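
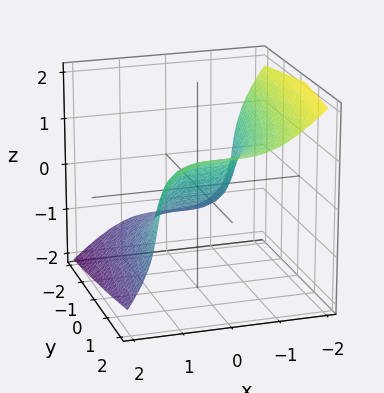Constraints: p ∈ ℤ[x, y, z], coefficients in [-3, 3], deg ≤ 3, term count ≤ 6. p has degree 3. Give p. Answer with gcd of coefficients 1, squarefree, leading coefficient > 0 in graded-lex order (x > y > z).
1. deg p = 3.
2. Checking where it meets the axes: one x-axis crossing is at x = 0; one z-axis crossing is at z = 0.
3. The integer polynomial consistent with all of this is the stated p.

2*x^3 + 2*z^3 - 3*y + 2*z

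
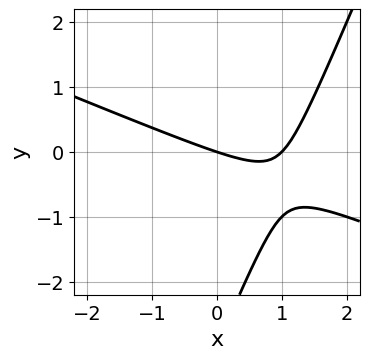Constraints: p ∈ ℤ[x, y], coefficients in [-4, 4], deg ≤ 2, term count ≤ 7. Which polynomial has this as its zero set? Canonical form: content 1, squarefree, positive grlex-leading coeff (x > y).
x^2 + 2*x*y - y^2 - x - 3*y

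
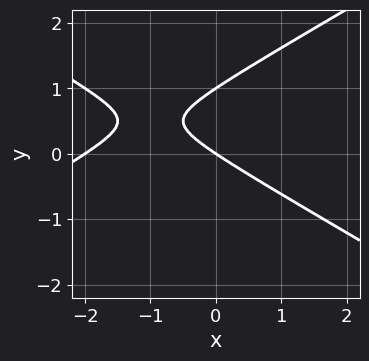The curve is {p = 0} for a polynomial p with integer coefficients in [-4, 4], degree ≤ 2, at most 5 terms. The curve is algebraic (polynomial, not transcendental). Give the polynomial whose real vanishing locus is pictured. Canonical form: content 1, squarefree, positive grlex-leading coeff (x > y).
1. The degree is 2 — no degree-1 curve has this shape.
2. Checking where it meets the axes: among the integer gridlines, it crosses the x-axis at x ∈ {-2, 0}; the y-axis gridline crossings are at y ∈ {0, 1}.
3. Putting this together gives p.

x^2 - 3*y^2 + 2*x + 3*y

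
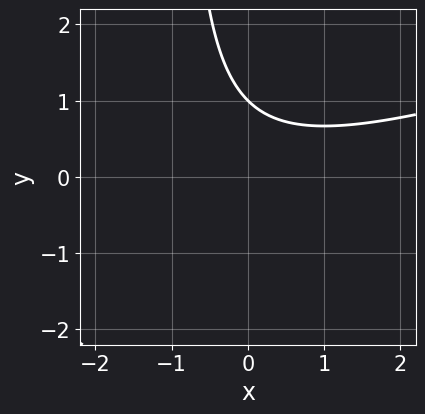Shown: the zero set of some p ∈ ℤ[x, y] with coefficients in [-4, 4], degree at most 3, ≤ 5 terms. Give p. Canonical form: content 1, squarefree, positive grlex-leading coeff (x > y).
x^2 - 3*x*y - 3*y + 3

1. The degree is 2 — no degree-1 curve has this shape.
2. From the visible intercepts: no x-intercept at any integer in the box; it crosses the y-axis at the gridline y = 1.
3. Assembling these constraints gives the stated polynomial.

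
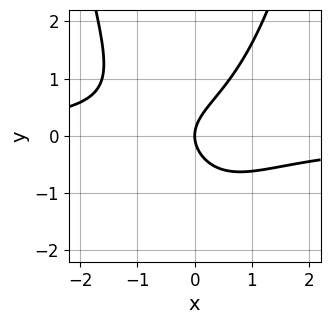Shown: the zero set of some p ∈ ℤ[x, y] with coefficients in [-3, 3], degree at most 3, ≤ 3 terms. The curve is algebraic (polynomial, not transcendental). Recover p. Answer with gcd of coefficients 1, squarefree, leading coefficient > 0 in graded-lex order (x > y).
The degree is 3 — no degree-2 curve has this shape.
Checking where it meets the axes: one x-axis crossing is at x = 0; one y-axis crossing is at y = 0.
The integer polynomial consistent with all of this is the stated p.

x^2*y - y^2 + x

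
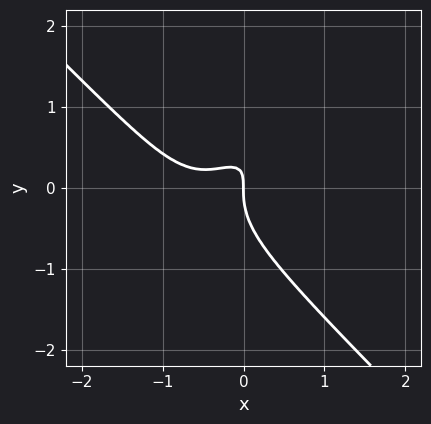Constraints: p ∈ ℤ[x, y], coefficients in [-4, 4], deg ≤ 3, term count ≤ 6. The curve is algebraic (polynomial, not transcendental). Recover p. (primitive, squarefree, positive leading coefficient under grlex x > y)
2*x^3 + 2*y^3 + 2*x^2 - 2*x*y + x

1. Degree: no degree-2 curve has this shape, so deg p = 3.
2. From the axis intercepts and sections: one x-axis crossing is at x = 0; it crosses the y-axis at the gridline y = 0.
3. Assembling these constraints gives the stated polynomial.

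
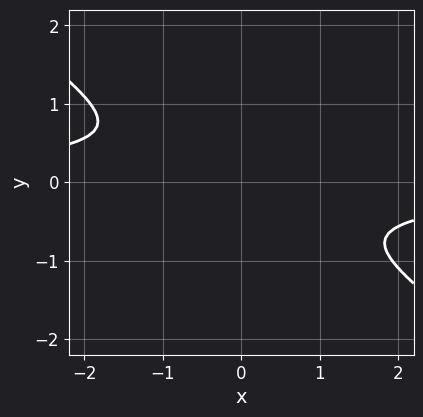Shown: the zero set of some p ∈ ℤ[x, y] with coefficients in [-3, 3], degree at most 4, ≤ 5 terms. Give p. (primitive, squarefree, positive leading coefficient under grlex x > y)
First, the degree is 4 — no degree-3 curve has this shape.
Finally, matching integer coefficients to the picture gives p.

2*x^3*y - 2*x*y^3 + 3*y^4 + 2*x^2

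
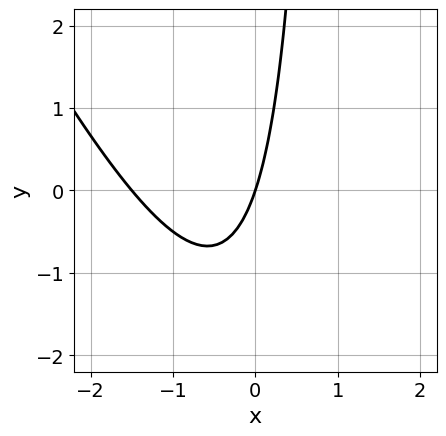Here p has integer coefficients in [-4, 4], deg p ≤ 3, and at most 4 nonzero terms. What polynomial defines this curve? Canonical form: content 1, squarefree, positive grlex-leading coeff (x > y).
2*x^2 + x*y + 3*x - y

(a) The degree is 2 — the shape is more complex than any degree-1 curve.
(b) Observable constraints: it crosses the y-axis at the gridline y = 0; it crosses the x-axis at the gridline x = 0.
(c) These observations pin down the coefficients.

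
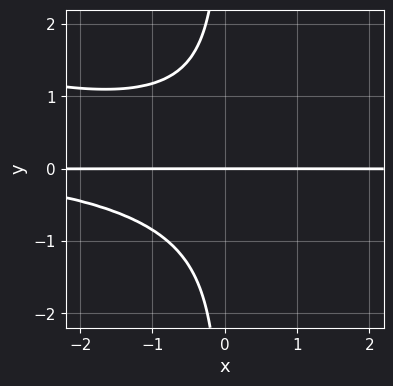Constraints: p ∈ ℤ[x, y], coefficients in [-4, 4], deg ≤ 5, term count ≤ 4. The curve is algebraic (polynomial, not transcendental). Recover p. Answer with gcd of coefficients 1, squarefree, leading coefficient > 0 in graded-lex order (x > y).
1. deg p = 4.
2. From the axis intercepts and sections: the visible x-axis segment lies entirely on the curve; one y-axis crossing is at y = 0.
3. Assembling these constraints gives the stated polynomial.

x^2*y^2 + 3*x*y^3 + 3*y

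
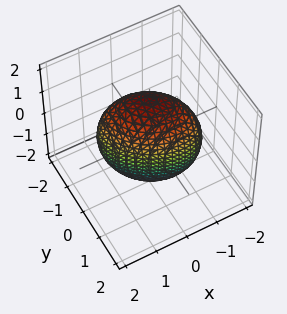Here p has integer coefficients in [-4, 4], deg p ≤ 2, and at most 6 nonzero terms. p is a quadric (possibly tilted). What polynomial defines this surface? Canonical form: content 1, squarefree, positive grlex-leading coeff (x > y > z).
deg p = 2. A generic line meets the surface in up to 2 points.
Observable constraints: among the integer gridlines, it crosses the y-axis at y ∈ {-1, 1}.
Together with the visible shape, these determine p as stated.

2*x^2 + 2*x*y + 3*y^2 + z^2 - 3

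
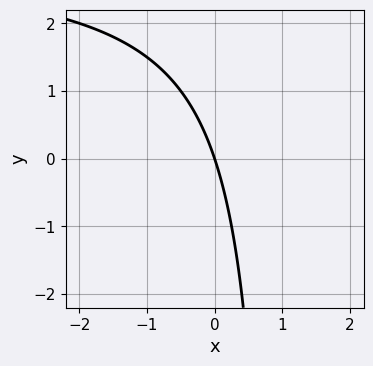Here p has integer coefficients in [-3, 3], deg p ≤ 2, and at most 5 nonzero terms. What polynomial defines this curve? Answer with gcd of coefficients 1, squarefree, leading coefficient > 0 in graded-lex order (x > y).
x*y - 3*x - y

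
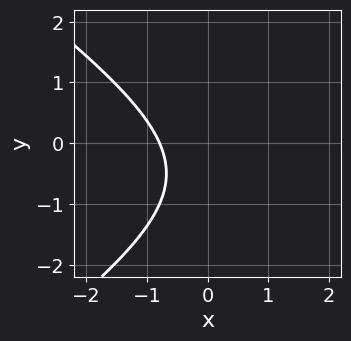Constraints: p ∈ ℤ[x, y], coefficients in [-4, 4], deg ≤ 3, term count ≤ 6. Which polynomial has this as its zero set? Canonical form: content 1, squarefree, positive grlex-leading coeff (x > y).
x^2 - 2*y^2 - 3*x - 2*y - 3

(a) Degree: a generic line meets the curve in up to 2 points, so deg p = 2.
(b) Observable constraints: the curve avoids every integer y-axis point in the box.
(c) Fitting integer coefficients to these (and the overall shape) gives p.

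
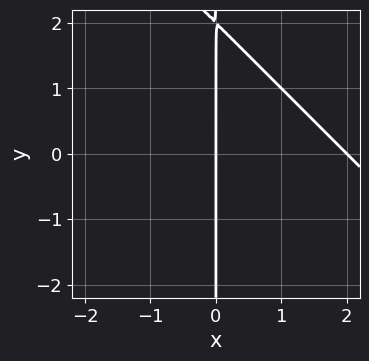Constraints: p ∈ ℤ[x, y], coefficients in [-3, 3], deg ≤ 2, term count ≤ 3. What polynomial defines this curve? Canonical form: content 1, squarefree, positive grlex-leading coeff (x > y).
x^2 + x*y - 2*x

1. The degree is 2 — a generic line meets the curve in up to 2 points.
2. Against the integer gridlines: the visible y-axis segment lies entirely on the curve; the x-axis gridline crossings are at x ∈ {0, 2}.
3. Together with the visible shape, these determine p as stated.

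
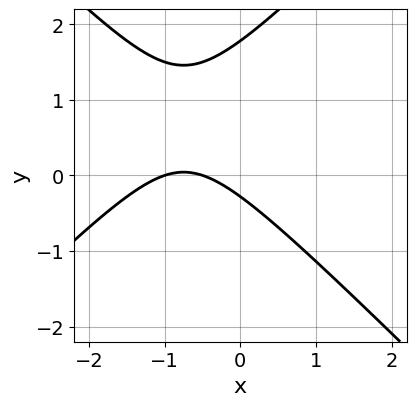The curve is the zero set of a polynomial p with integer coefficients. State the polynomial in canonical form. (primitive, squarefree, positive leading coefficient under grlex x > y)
(a) The degree is 2 — no degree-1 curve has this shape.
(b) Observable constraints: it meets the x-axis at x = -1 (among the integer gridlines).
(c) These observations pin down the coefficients.

2*x^2 - 2*y^2 + 3*x + 3*y + 1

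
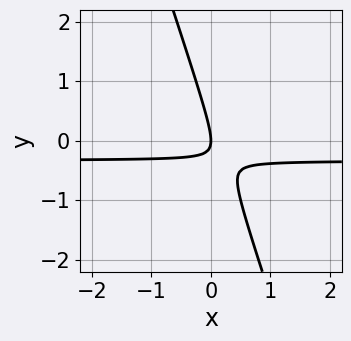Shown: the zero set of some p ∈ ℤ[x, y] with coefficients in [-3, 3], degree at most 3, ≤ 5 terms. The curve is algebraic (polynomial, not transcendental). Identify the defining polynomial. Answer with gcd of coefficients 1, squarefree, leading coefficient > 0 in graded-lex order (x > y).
3*x*y + y^2 + x

First, deg p = 2. A generic line meets the curve in up to 2 points.
Then, reading off the gridlines: it crosses the x-axis at the gridline x = 0; it meets the y-axis at y = 0 (among the integer gridlines).
Finally, the integer polynomial consistent with all of this is the stated p.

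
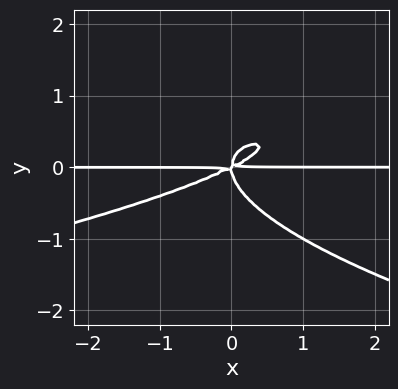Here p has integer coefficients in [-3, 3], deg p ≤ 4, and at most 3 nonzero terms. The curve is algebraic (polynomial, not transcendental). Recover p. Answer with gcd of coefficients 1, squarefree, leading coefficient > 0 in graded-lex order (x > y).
3*y^4 + x^2*y - 2*x*y^2

(a) Degree: the shape is more complex than any degree-3 curve, so deg p = 4.
(b) From the axis intercepts and sections: the visible x-axis segment lies entirely on the curve.
(c) Solving for integer coefficients yields p as stated.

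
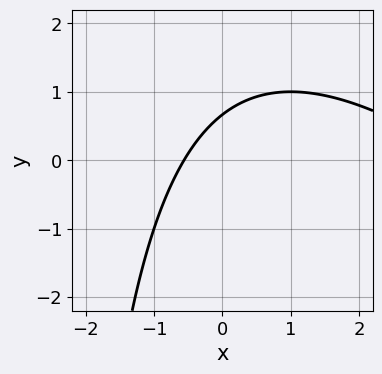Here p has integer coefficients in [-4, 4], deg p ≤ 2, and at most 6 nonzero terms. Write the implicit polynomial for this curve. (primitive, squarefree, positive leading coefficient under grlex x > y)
x^2 + x*y - 3*x + 3*y - 2

First, degree: the shape is more complex than any degree-1 curve, so deg p = 2.
Finally, putting this together gives p.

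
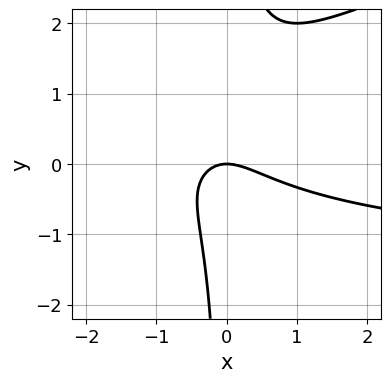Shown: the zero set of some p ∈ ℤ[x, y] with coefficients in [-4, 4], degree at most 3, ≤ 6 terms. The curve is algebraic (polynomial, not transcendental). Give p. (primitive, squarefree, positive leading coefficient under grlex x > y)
1. The degree is 3 — a generic line meets the curve in up to 3 points.
2. Reading off the gridlines: one x-axis crossing is at x = 0; it meets the y-axis at y = 0 (among the integer gridlines).
3. Putting this together gives p.

x^2*y - 3*x*y^2 + 2*x^2 + 2*x*y + 2*y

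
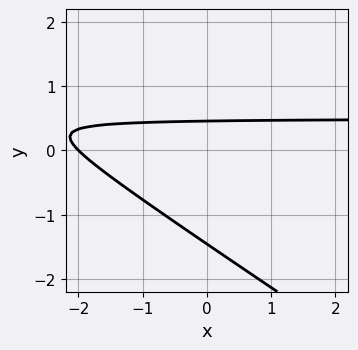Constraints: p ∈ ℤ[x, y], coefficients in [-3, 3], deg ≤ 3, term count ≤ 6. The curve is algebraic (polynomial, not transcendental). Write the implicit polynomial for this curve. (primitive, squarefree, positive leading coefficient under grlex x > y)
2*x*y + 3*y^2 - x + 3*y - 2

The degree is 2 — a generic line meets the curve in up to 2 points.
Checking where it meets the axes: it meets the x-axis at x = -2 (among the integer gridlines).
Fitting integer coefficients to these (and the overall shape) gives p.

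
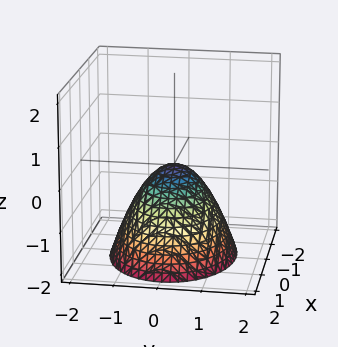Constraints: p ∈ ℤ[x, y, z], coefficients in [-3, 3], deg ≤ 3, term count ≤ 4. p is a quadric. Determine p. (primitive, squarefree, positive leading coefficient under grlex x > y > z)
First, degree: a paraboloid; a quadric, so deg p = 2.
Next, symmetries: mirror symmetry x ↦ −x ⇒ only even powers of x; mirror symmetry y ↦ −y ⇒ only even powers of y.
Then, checking where it meets the axes: it meets the z-axis at z = 0 (among the integer gridlines); one x-axis crossing is at x = 0; one y-axis crossing is at y = 0.
Finally, these observations pin down the coefficients.

2*x^2 + 3*y^2 + 3*z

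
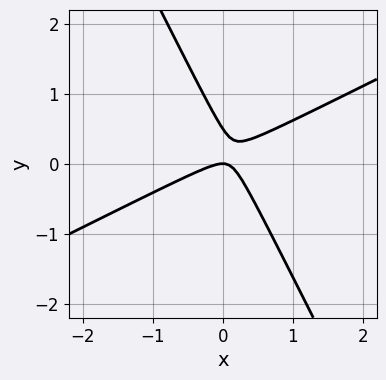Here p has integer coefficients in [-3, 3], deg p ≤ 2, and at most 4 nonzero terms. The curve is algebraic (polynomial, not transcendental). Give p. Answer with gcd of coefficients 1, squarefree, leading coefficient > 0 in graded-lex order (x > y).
1. Degree: the shape is more complex than any degree-1 curve, so deg p = 2.
2. From the visible intercepts: it meets the y-axis at y = 0 (among the integer gridlines); it meets the x-axis at x = 0 (among the integer gridlines).
3. These observations pin down the coefficients.

2*x^2 - 3*x*y - 2*y^2 + y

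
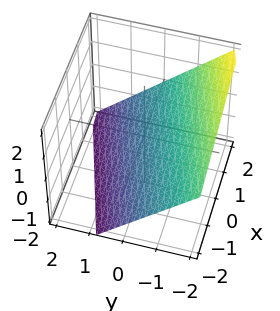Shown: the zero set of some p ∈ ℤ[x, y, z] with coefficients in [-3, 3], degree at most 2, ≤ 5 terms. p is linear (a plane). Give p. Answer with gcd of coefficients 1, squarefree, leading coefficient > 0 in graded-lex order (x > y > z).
x - 3*y - 3*z - 2

First, the degree is 1 — every cross-section is a straight line — this is a plane.
Next, reading off the gridlines: it crosses the x-axis at the gridline x = 2.
Finally, assembling these constraints gives the stated polynomial.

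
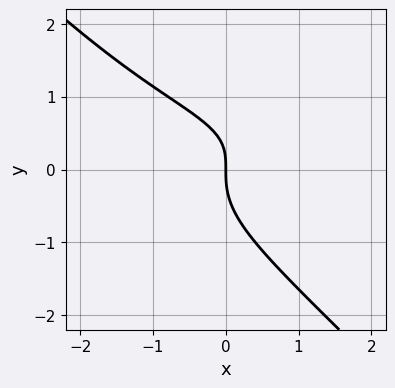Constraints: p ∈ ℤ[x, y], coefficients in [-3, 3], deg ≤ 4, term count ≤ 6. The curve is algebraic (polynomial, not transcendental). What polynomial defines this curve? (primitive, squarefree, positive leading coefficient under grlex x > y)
Degree: a generic line meets the curve in up to 3 points, so deg p = 3.
From the axis intercepts and sections: one x-axis crossing is at x = 0; it meets the y-axis at y = 0 (among the integer gridlines).
Matching integer coefficients to the picture gives p.

x^2*y - 2*x*y^2 - 3*y^3 + 2*x*y - 3*x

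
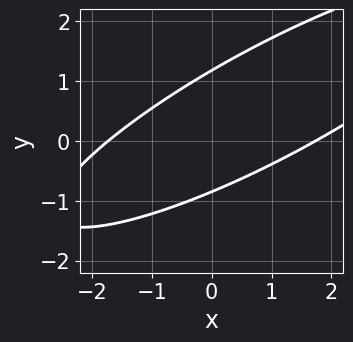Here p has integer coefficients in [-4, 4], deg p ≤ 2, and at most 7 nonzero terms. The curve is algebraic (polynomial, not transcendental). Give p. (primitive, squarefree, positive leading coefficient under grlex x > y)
x^2 - 3*x*y + 3*y^2 - y - 3

deg p = 2. No degree-1 curve has this shape.
The integer polynomial consistent with all of this is the stated p.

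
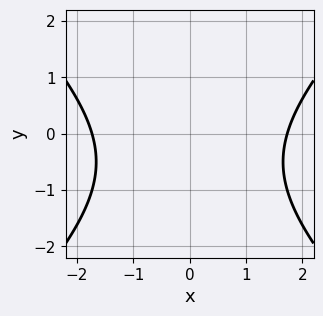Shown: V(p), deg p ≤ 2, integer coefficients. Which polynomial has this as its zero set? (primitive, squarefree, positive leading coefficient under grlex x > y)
1. The degree is 2 — the shape is more complex than any degree-1 curve.
2. Symmetries: mirror symmetry x ↦ −x ⇒ only even powers of x.
3. From the axis intercepts and sections: the curve avoids every integer y-axis point in the box.
4. The integer polynomial consistent with all of this is the stated p.

x^2 - y^2 - y - 3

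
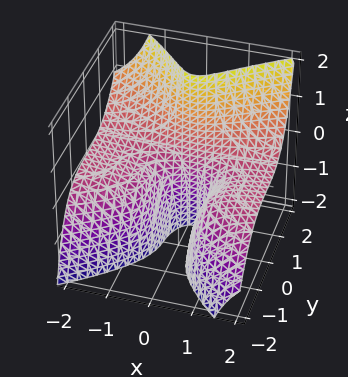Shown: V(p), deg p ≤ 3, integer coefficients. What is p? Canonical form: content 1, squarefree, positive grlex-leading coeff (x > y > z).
First, the degree is 3 — no degree-2 surface has this shape.
Then, against the integer gridlines: no x-intercept at any integer in the box; it misses every integer gridline on the z-axis.
Finally, matching integer coefficients to the picture gives p.

3*x^2*z - x*y*z - 2*y^3 + 1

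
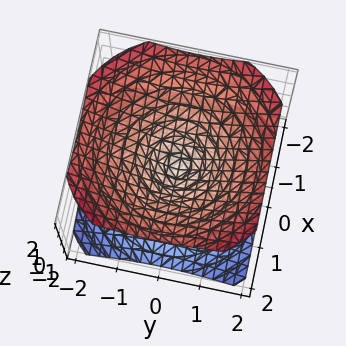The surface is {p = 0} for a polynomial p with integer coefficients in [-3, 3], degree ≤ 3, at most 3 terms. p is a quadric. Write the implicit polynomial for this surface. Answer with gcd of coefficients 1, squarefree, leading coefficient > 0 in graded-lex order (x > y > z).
2*x^2 + 2*y^2 - 3*z^2

(a) There are 2 components.
(b) Degree: two nappes meeting at a single point; a quadric, so deg p = 2.
(c) Symmetries: mirror symmetry z ↦ −z ⇒ only even powers of z; every cross-section ⟂ z is a circle, so x, y appear only via x² + y².
(d) Reading off the gridlines: it meets the z-axis at z = 0 (among the integer gridlines); it meets the y-axis at y = 0 (among the integer gridlines); it meets the x-axis at x = 0 (among the integer gridlines).
(e) These observations pin down the coefficients.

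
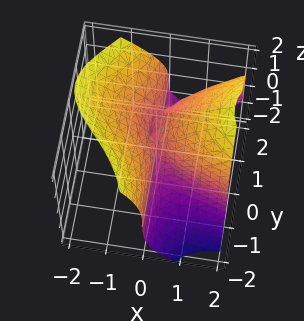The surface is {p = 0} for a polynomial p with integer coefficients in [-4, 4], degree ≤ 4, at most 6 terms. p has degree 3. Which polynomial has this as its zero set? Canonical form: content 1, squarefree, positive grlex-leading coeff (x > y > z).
2*x*y^2 + z^3 - 2*x^2 - 2*x*y

1. Degree: the shape is more complex than any degree-2 surface, so deg p = 3.
2. Checking where it meets the axes: the visible y-axis segment lies entirely on the surface; one z-axis crossing is at z = 0.
3. Assembling these constraints gives the stated polynomial.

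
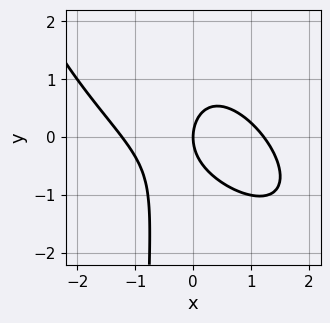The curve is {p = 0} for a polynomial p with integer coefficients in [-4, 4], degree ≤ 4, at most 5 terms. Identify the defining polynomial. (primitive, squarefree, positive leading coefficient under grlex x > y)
Degree: the shape is more complex than any degree-2 curve, so deg p = 3.
Reading off the gridlines: it meets the x-axis at x = 0 (among the integer gridlines); one y-axis crossing is at y = 0.
Assembling these constraints gives the stated polynomial.

2*x^3 + 3*x^2*y + 2*x*y^2 + 2*y^2 - 3*x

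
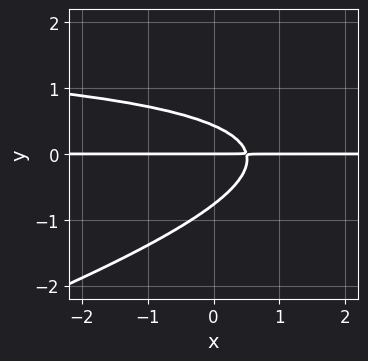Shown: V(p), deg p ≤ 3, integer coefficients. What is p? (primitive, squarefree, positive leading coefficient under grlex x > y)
First, the degree is 3 — no degree-2 curve has this shape.
Then, reading off the gridlines: the visible x-axis segment lies entirely on the curve; it crosses the y-axis at the gridline y = 0.
Finally, the integer polynomial consistent with all of this is the stated p.

x*y^2 - 3*y^3 - 2*x*y - y^2 + y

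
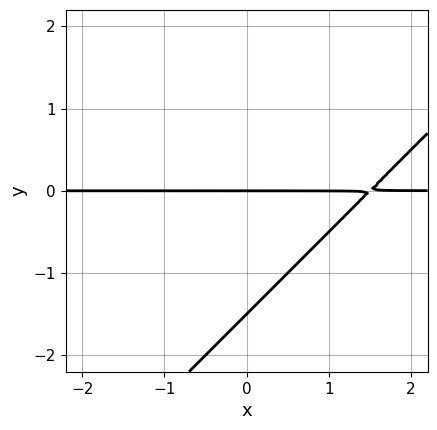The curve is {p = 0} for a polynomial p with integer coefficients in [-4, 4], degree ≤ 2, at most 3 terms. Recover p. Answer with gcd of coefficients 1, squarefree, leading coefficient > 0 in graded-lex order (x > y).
2*x*y - 2*y^2 - 3*y

Degree: no degree-1 curve has this shape, so deg p = 2.
Checking where it meets the axes: one y-axis crossing is at y = 0; every point of the x-axis in the box is on the curve.
The integer polynomial consistent with all of this is the stated p.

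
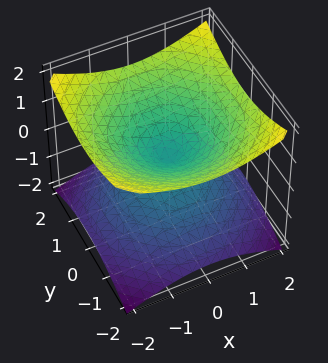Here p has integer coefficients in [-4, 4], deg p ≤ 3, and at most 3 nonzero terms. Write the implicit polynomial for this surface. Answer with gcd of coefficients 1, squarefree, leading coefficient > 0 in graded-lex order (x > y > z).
x^2 + y^2 - 2*z^2

1. Degree: a double cone through the origin; a quadric, so deg p = 2.
2. Symmetries: it's symmetric under z → −z, forcing even powers of z; the z-axis is an axis of rotation, so x and y enter only as x² + y².
3. From the visible intercepts: one z-axis crossing is at z = 0; it crosses the x-axis at the gridline x = 0.
4. Assembling these constraints gives the stated polynomial.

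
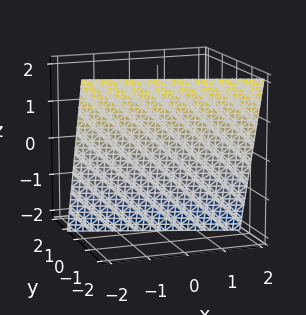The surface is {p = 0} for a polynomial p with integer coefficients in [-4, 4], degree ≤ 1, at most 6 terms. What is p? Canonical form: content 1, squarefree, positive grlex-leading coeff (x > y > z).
The degree is 1 — the surface is flat (a plane).
Observable constraints: it crosses the z-axis at the gridline z = -2; it crosses the x-axis at the gridline x = -2.
Fitting integer coefficients to these (and the overall shape) gives p.

x + 3*y + z + 2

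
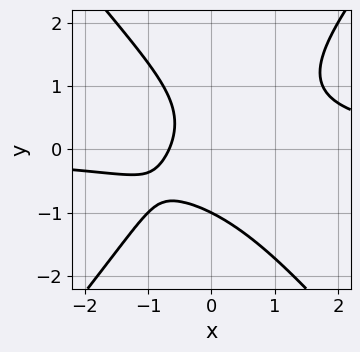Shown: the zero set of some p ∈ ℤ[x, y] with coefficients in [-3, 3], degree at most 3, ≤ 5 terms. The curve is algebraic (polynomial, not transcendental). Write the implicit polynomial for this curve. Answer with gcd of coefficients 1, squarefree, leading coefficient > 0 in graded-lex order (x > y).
1. Degree: the shape is more complex than any degree-2 curve, so deg p = 3.
2. From the visible intercepts: it meets the y-axis at y = -1 (among the integer gridlines).
3. Fitting integer coefficients to these (and the overall shape) gives p.

3*x^2*y - 2*y^3 - 3*x - 2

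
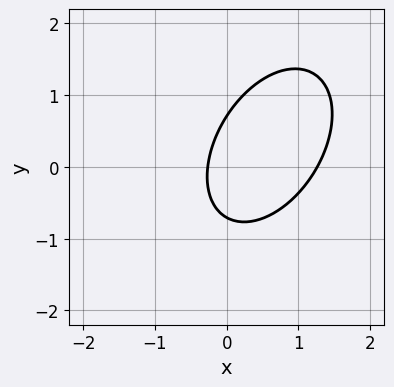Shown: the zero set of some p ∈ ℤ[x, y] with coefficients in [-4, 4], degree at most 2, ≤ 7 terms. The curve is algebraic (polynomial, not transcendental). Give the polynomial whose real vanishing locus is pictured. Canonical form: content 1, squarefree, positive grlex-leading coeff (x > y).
(a) deg p = 2. The shape is more complex than any degree-1 curve.
(b) Putting this together gives p.

3*x^2 - 2*x*y + 2*y^2 - 3*x - 1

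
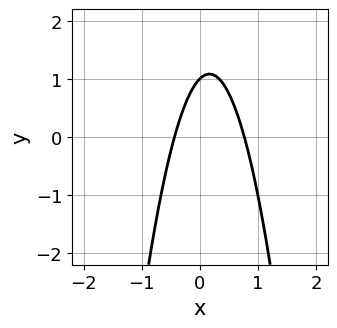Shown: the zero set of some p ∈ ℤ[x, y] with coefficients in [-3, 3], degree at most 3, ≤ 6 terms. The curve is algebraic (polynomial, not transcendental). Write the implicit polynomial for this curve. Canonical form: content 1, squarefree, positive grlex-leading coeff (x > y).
3*x^2 - x + y - 1

1. deg p = 2. The shape is more complex than any degree-1 curve.
2. From the axis intercepts and sections: one y-axis crossing is at y = 1.
3. Matching integer coefficients to the picture gives p.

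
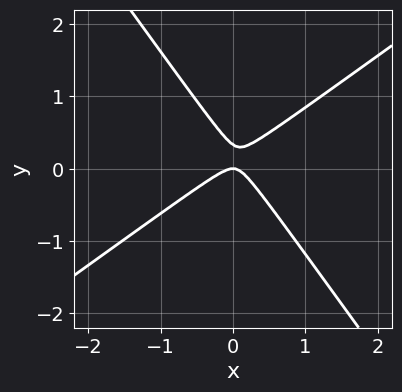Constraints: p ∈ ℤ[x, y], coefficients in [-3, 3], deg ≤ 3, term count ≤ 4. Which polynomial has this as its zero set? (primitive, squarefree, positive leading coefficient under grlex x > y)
3*x^2 - 2*x*y - 3*y^2 + y

Degree: no degree-1 curve has this shape, so deg p = 2.
From the visible intercepts: it crosses the x-axis at the gridline x = 0; it meets the y-axis at y = 0 (among the integer gridlines).
Together with the visible shape, these determine p as stated.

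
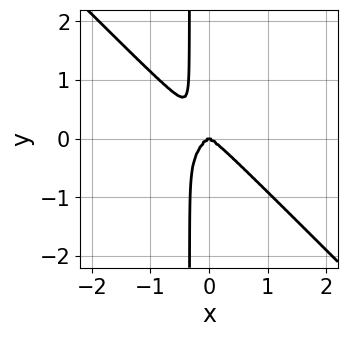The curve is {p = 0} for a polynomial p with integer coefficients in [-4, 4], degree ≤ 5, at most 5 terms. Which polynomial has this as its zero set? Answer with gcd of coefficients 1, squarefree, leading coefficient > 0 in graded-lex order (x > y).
3*x^4 + 3*x*y^3 + y^3

1. deg p = 4.
2. Reading off the gridlines: it meets the y-axis at y = 0 (among the integer gridlines); it crosses the x-axis at the gridline x = 0.
3. Putting this together gives p.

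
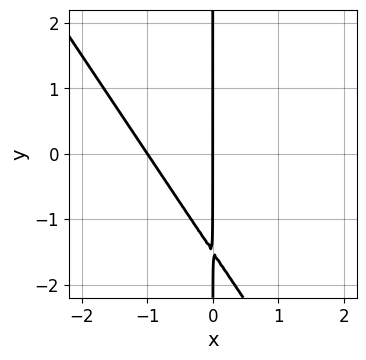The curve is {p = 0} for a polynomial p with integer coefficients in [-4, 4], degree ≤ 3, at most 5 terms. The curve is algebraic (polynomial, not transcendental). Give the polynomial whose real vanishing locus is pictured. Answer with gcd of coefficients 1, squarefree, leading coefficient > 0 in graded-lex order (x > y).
1. deg p = 2.
2. Reading off the gridlines: among the integer gridlines, it crosses the x-axis at x ∈ {-1, 0}; the visible y-axis segment lies entirely on the curve.
3. Matching integer coefficients to the picture gives p.

3*x^2 + 2*x*y + 3*x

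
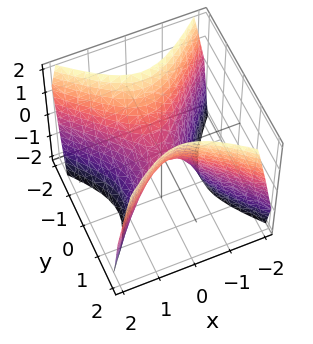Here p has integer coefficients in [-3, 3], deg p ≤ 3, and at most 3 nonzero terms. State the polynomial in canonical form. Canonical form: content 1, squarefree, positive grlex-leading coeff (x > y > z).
1. deg p = 2. A saddle surface; a quadric.
2. Symmetries: the y ↦ −y reflection is a symmetry, so y appears only in even powers; it's symmetric under x → −x, forcing even powers of x.
3. Checking where it meets the axes: it meets the z-axis at z = 0 (among the integer gridlines); it meets the y-axis at y = 0 (among the integer gridlines); one x-axis crossing is at x = 0.
4. Matching integer coefficients to the picture gives p.

3*x^2 - 3*y^2 + 2*z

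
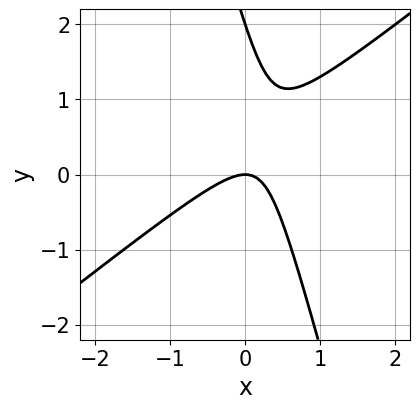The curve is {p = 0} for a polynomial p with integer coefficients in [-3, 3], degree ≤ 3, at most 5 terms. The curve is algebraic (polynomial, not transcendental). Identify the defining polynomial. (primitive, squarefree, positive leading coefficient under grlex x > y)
3*x^2 - 3*x*y - y^2 + 2*y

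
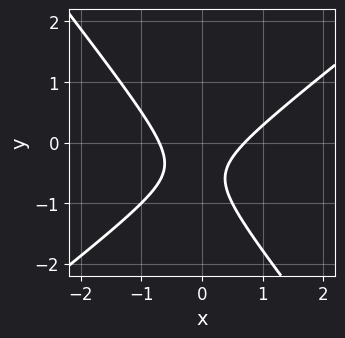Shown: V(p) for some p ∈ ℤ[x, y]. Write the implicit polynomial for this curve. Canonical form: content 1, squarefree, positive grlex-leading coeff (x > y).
The degree is 2 — no degree-1 curve has this shape.
From the axis intercepts and sections: no y-intercept at any integer in the box.
Matching integer coefficients to the picture gives p.

2*x^2 - x*y - 2*y^2 - 2*y - 1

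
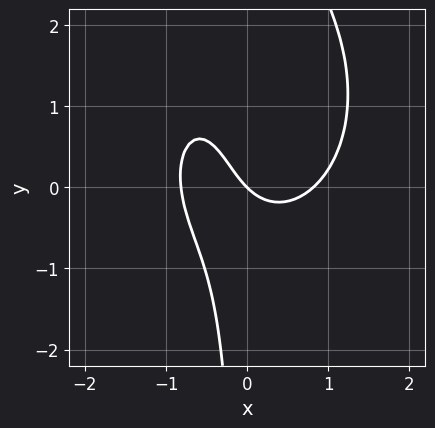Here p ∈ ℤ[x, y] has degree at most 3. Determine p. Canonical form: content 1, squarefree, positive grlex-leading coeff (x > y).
The degree is 3 — the shape is more complex than any degree-2 curve.
From the axis intercepts and sections: it meets the y-axis at y = 0 (among the integer gridlines); it meets the x-axis at x = 0 (among the integer gridlines).
The integer polynomial consistent with all of this is the stated p.

3*x^3 + 2*x*y^2 - 3*x*y - 2*x - 2*y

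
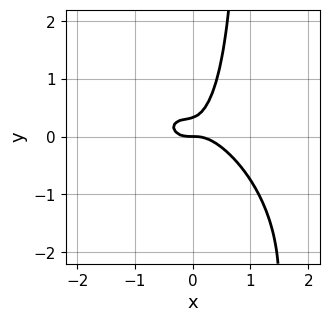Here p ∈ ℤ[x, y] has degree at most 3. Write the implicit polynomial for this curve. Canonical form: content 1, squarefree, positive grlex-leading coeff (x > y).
deg p = 3. A generic line meets the curve in up to 3 points.
Checking where it meets the axes: one y-axis crossing is at y = 0; one x-axis crossing is at x = 0.
These observations pin down the coefficients.

3*x^3 + 3*x^2*y + 3*x*y^2 - 3*y^2 + y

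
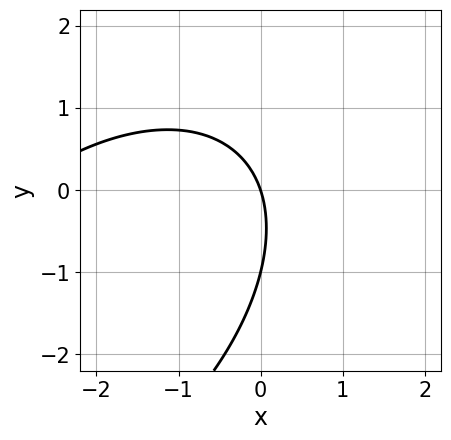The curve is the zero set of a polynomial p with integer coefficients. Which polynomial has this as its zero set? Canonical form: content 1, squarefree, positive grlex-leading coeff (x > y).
x^2 - x*y + y^2 + 3*x + y

(a) deg p = 2. The shape is more complex than any degree-1 curve.
(b) From the visible intercepts: among the integer gridlines, it crosses the y-axis at y ∈ {-1, 0}; it crosses the x-axis at the gridline x = 0.
(c) Solving for integer coefficients yields p as stated.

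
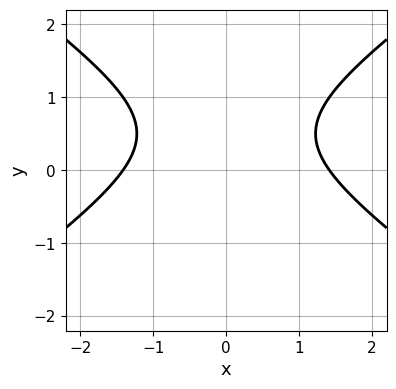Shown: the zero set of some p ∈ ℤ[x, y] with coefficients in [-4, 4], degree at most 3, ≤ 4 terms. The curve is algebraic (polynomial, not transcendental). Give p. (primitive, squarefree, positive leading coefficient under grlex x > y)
(a) deg p = 2. A generic line meets the curve in up to 2 points.
(b) Symmetries: mirror symmetry x ↦ −x ⇒ only even powers of x.
(c) Observable constraints: no y-intercept at any integer in the box.
(d) Fitting integer coefficients to these (and the overall shape) gives p.

x^2 - 2*y^2 + 2*y - 2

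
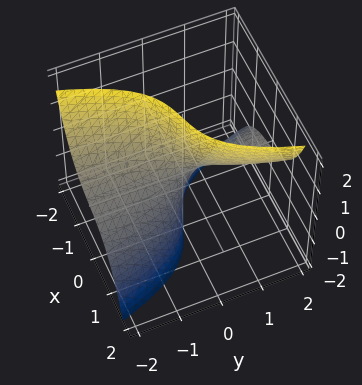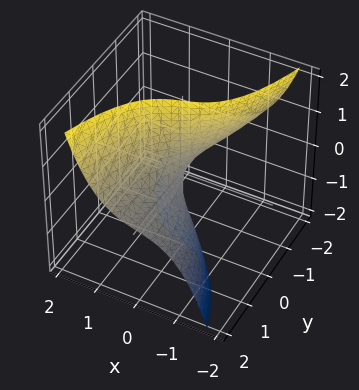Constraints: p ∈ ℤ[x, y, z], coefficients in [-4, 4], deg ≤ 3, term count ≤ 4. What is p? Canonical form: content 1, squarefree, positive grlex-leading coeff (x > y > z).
First, degree: a generic line meets the surface in up to 3 points, so deg p = 3.
Next, observable constraints: the visible z-axis segment lies entirely on the surface; every point of the y-axis in the box is on the surface; it crosses the x-axis at the gridline x = 0.
Finally, together with the visible shape, these determine p as stated.

2*x^3 - 3*y*z + 2*x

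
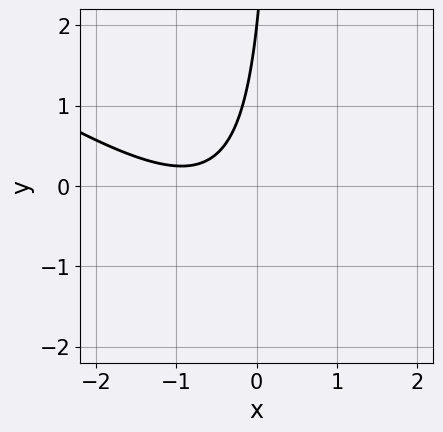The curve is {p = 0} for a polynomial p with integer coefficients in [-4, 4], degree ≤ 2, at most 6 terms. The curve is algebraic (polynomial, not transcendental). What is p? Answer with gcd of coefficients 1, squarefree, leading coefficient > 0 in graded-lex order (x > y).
2*x^2 + 3*x*y + 3*x - y + 2

1. deg p = 2. A generic line meets the curve in up to 2 points.
2. Observable constraints: it misses every integer gridline on the x-axis; it crosses the y-axis at the gridline y = 2.
3. The integer polynomial consistent with all of this is the stated p.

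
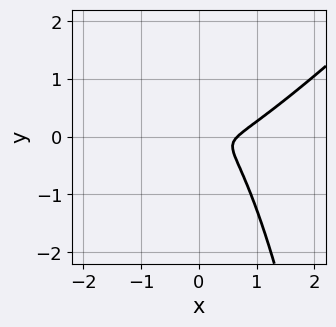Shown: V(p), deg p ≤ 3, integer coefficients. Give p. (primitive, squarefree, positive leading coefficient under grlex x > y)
3*x^3 - 3*x^2*y - 2*x^2 - 3*y^2

1. Degree: a generic line meets the curve in up to 3 points, so deg p = 3.
2. Matching integer coefficients to the picture gives p.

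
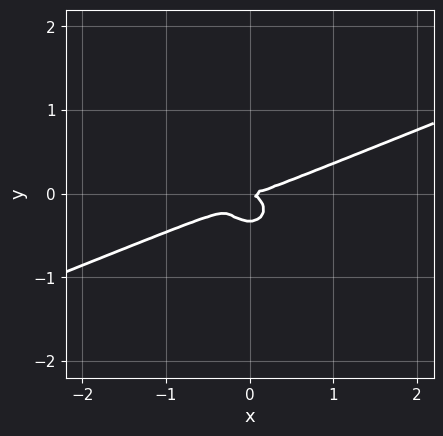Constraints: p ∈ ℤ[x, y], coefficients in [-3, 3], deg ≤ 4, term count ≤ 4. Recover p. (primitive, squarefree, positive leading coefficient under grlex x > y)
x^3 - 2*x^2*y - 3*y^3 - y^2

1. deg p = 3.
2. Against the integer gridlines: one y-axis crossing is at y = 0; it meets the x-axis at x = 0 (among the integer gridlines).
3. Matching integer coefficients to the picture gives p.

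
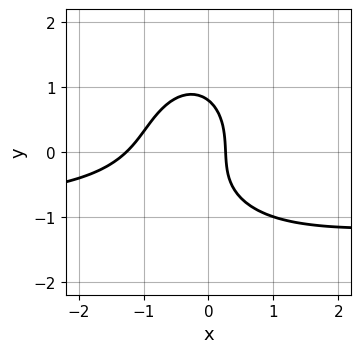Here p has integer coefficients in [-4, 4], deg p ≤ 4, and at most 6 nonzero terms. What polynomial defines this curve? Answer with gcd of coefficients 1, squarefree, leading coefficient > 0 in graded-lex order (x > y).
1. Degree: a generic line meets the curve in up to 3 points, so deg p = 3.
2. Putting this together gives p.

3*x^2*y + 2*y^3 + 3*x^2 + 3*x - 1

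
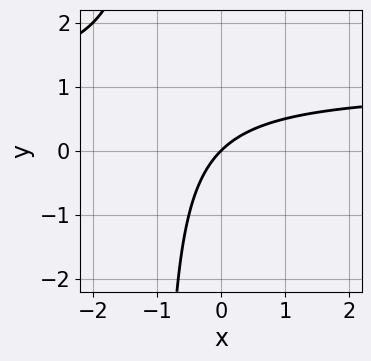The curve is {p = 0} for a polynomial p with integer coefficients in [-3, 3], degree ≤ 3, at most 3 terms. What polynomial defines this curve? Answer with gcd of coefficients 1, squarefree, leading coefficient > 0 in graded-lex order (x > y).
x*y - x + y

deg p = 2.
Against the integer gridlines: one x-axis crossing is at x = 0; it crosses the y-axis at the gridline y = 0.
Matching integer coefficients to the picture gives p.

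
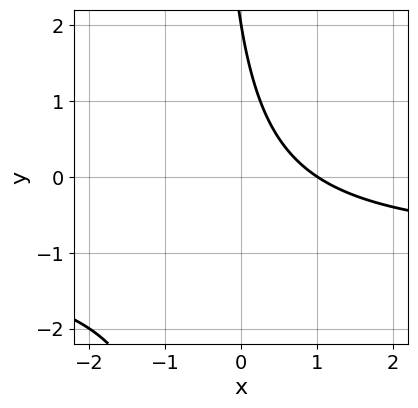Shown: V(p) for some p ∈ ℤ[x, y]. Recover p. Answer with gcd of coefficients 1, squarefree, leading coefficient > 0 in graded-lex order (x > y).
2*x*y + 2*x + y - 2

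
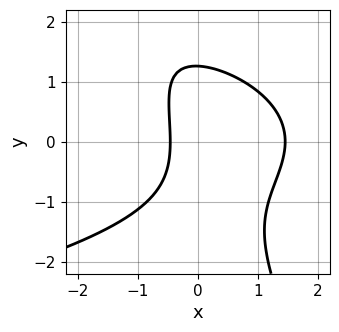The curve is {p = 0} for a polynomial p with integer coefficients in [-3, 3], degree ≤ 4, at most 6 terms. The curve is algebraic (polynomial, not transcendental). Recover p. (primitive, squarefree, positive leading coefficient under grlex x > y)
2*x*y^2 + y^3 + 3*x^2 - 3*x - 2

1. The degree is 3 — no degree-2 curve has this shape.
2. Solving for integer coefficients yields p as stated.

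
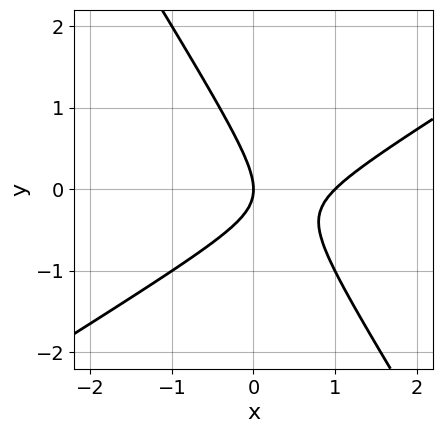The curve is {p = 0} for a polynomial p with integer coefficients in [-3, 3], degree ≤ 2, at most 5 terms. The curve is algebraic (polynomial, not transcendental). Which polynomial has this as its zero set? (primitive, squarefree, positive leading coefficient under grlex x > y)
x^2 - x*y - y^2 - x

(a) deg p = 2. No degree-1 curve has this shape.
(b) Observable constraints: it meets the y-axis at y = 0 (among the integer gridlines); among the integer gridlines, it crosses the x-axis at x ∈ {0, 1}.
(c) Putting this together gives p.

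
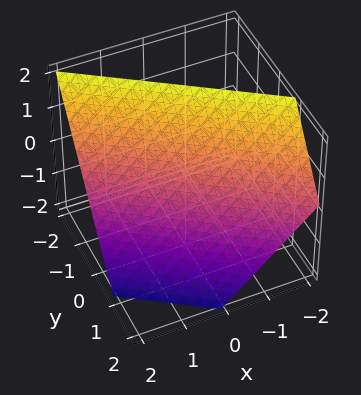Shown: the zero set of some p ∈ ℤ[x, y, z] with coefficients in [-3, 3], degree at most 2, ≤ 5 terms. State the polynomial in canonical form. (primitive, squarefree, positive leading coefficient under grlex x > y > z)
2*x + 3*y + 2*z - 2

First, deg p = 1.
Next, reading off the gridlines: it meets the z-axis at z = 1 (among the integer gridlines); one x-axis crossing is at x = 1.
Finally, matching integer coefficients to the picture gives p.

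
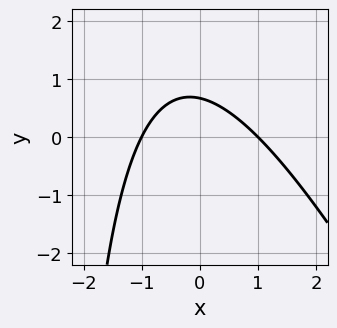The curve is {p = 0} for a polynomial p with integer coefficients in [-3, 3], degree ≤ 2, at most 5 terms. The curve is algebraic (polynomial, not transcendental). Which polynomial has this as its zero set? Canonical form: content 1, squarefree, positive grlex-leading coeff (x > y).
2*x^2 + x*y + 3*y - 2

deg p = 2. A generic line meets the curve in up to 2 points.
Checking where it meets the axes: among the integer gridlines, it crosses the x-axis at x ∈ {-1, 1}.
The integer polynomial consistent with all of this is the stated p.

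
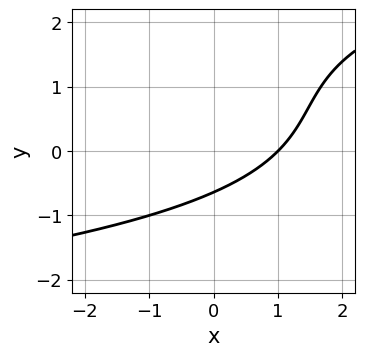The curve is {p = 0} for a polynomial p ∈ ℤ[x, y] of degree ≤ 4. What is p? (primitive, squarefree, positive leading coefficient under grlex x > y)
First, degree: the shape is more complex than any degree-2 curve, so deg p = 3.
Then, reading off the gridlines: it meets the x-axis at x = 1 (among the integer gridlines).
Finally, fitting integer coefficients to these (and the overall shape) gives p.

y^3 - 2*y^2 - 3*x + 3*y + 3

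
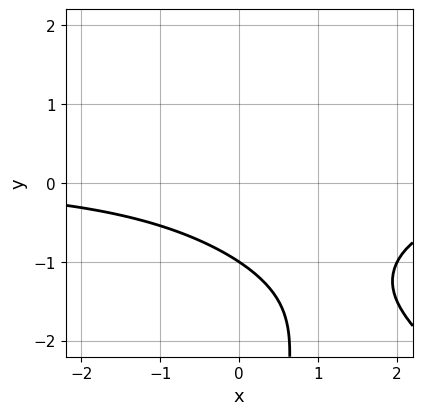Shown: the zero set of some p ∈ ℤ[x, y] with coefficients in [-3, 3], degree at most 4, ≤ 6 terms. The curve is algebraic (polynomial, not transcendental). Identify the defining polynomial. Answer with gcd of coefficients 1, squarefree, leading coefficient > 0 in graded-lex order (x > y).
The degree is 3 — the shape is more complex than any degree-2 curve.
Against the integer gridlines: it misses every integer gridline on the x-axis; one y-axis crossing is at y = -1.
Solving for integer coefficients yields p as stated.

x^2*y + x*y^2 - x*y + 3*y + 3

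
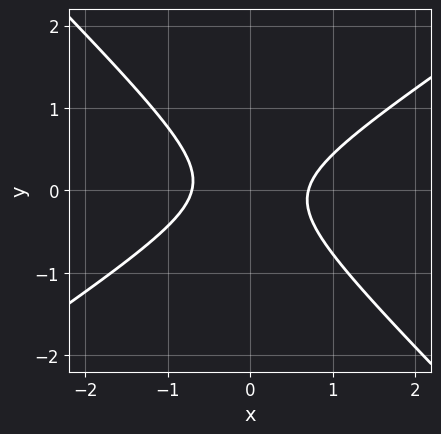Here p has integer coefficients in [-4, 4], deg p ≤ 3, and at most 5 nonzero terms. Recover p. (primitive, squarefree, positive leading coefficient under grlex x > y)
2*x^2 - x*y - 3*y^2 - 1

Degree: a generic line meets the curve in up to 2 points, so deg p = 2.
Observable constraints: the curve avoids every integer y-axis point in the box.
The integer polynomial consistent with all of this is the stated p.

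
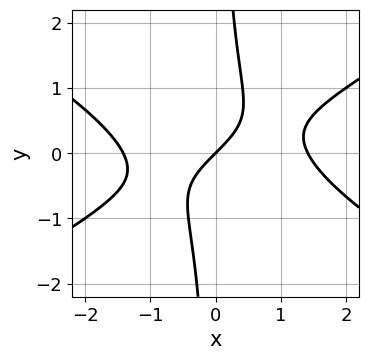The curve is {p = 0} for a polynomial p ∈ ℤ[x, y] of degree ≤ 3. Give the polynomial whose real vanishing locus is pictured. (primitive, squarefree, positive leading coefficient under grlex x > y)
x^3 - 3*x*y^2 - 2*x + 2*y

deg p = 3. No degree-2 curve has this shape.
Against the integer gridlines: it crosses the x-axis at the gridline x = 0; it meets the y-axis at y = 0 (among the integer gridlines).
These observations pin down the coefficients.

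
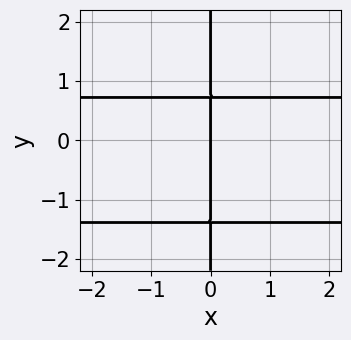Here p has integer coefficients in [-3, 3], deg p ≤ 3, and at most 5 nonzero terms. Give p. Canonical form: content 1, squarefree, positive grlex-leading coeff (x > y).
3*x*y^2 + 2*x*y - 3*x

1. Degree: a generic line meets the curve in up to 3 points, so deg p = 3.
2. Observable constraints: the visible y-axis segment lies entirely on the curve; it meets the x-axis at x = 0 (among the integer gridlines).
3. Together with the visible shape, these determine p as stated.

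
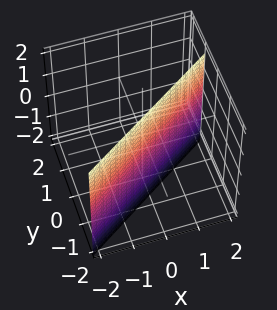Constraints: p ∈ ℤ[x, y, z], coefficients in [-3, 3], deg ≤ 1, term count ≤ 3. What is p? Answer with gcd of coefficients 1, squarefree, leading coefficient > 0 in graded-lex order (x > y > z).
1. deg p = 1.
2. Against the integer gridlines: one x-axis crossing is at x = 1; it misses every integer gridline on the z-axis.
3. Putting this together gives p.

2*x - 3*y - 2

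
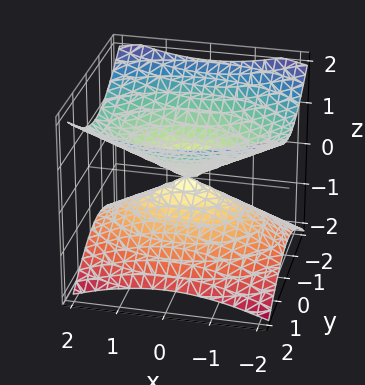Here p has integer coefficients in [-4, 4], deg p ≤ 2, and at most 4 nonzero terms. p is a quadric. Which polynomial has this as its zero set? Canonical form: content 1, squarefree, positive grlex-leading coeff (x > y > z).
1. deg p = 2.
2. Symmetries: the y ↦ −y reflection is a symmetry, so y appears only in even powers; the z ↦ −z reflection is a symmetry, so z appears only in even powers; the x ↦ −x reflection is a symmetry, so x appears only in even powers.
3. Checking where it meets the axes: one z-axis crossing is at z = 0; it meets the y-axis at y = 0 (among the integer gridlines); it crosses the x-axis at the gridline x = 0.
4. Putting this together gives p.

x^2 + 2*y^2 - 3*z^2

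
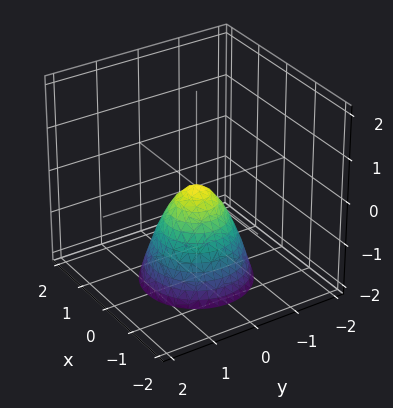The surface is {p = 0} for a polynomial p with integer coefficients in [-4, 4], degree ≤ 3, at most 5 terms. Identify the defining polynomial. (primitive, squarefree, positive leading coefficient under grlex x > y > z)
(a) Degree: a paraboloid; a quadric, so deg p = 2.
(b) Symmetries: rotational symmetry about the z-axis ⇒ p depends on x, y only through x² + y².
(c) Reading off the gridlines: a circular section at z = -2 has radius between 1 and 2; it meets the z-axis at z = 0 (among the integer gridlines).
(d) Solving for integer coefficients yields p as stated.

3*x^2 + 3*y^2 + 2*z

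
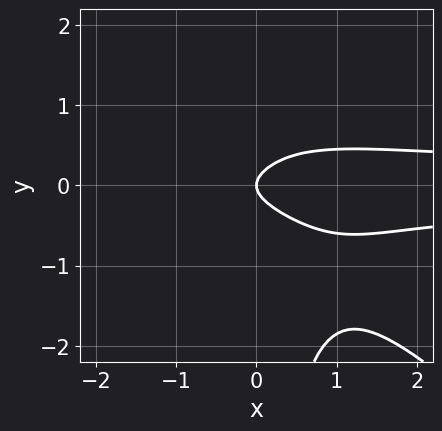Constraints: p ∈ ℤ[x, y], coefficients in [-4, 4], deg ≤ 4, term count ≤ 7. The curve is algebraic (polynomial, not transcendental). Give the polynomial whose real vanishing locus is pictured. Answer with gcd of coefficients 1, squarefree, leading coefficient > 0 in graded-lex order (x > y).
1. deg p = 4. The shape is more complex than any degree-3 curve.
2. Against the integer gridlines: it meets the x-axis at x = 0 (among the integer gridlines); one y-axis crossing is at y = 0.
3. Putting this together gives p.

2*x^2*y^2 + 2*x*y^3 - x*y^2 + 3*y^2 - x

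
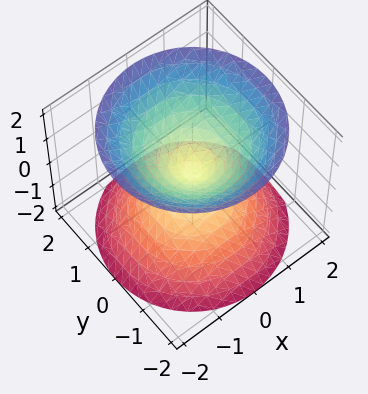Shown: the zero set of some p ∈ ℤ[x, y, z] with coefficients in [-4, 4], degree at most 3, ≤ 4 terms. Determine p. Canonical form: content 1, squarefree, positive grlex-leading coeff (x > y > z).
x^2 + y^2 - z^2

First, there are 2 components. They look like related sheets of one shape, so recover p as a whole.
Then, the degree is 2 — two nappes meeting at a single point; a quadric.
Next, symmetries: the z ↦ −z reflection is a symmetry, so z appears only in even powers; rotational symmetry about the z-axis ⇒ p depends on x, y only through x² + y².
Then, reading off the gridlines: a circular section at z = -1 has radius exactly 1; it meets the y-axis at y = 0 (among the integer gridlines); it crosses the x-axis at the gridline x = 0; it crosses the z-axis at the gridline z = 0.
Finally, assembling these constraints gives the stated polynomial.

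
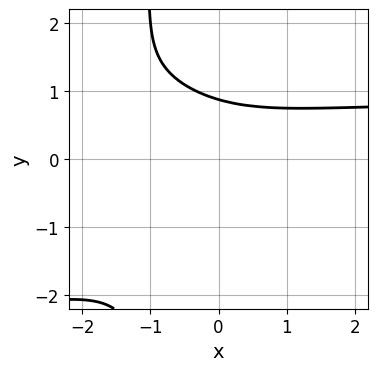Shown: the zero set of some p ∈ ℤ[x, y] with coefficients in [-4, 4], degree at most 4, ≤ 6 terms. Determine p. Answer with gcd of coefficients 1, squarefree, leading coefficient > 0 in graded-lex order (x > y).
First, degree: the shape is more complex than any degree-3 curve, so deg p = 4.
Next, from the axis intercepts and sections: the curve avoids every integer x-axis point in the box.
Finally, matching integer coefficients to the picture gives p.

3*x*y^3 + 2*x^2*y + 3*y^3 - 2*x^2 - 2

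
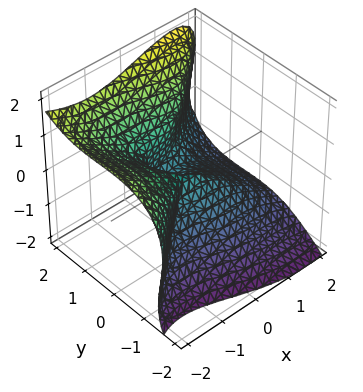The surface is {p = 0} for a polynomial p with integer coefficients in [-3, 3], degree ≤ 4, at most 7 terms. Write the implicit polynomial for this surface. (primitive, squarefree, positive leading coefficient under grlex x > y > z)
The degree is 3 — no degree-2 surface has this shape.
Against the integer gridlines: one z-axis crossing is at z = 0; one x-axis crossing is at x = 0; among the integer gridlines, it crosses the y-axis at y ∈ {0, 1}.
The integer polynomial consistent with all of this is the stated p.

2*x^3 - 3*x*z^2 - 3*y^3 + 3*z^3 + 3*y^2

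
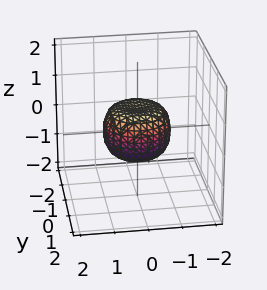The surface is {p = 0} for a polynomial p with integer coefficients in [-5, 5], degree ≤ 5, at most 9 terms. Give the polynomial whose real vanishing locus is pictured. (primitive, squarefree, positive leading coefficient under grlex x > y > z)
2*x^4 + 4*x^2*y^2 + 2*y^4 - x^2 - y^2 + 2*z^2 - 1

Degree: no degree-3 surface has this shape, so deg p = 4.
Symmetries: rotational symmetry about the z-axis ⇒ p depends on x, y only through x² + y².
From the axis intercepts and sections: a circular section at z = 0 has radius exactly 1; among the integer gridlines, it crosses the y-axis at y ∈ {-1, 1}.
Assembling these constraints gives the stated polynomial.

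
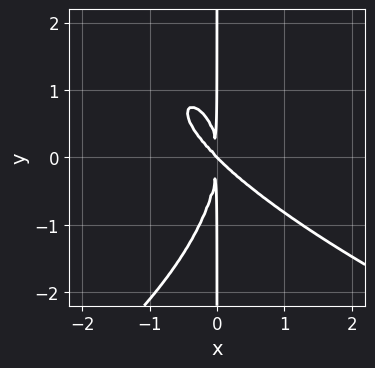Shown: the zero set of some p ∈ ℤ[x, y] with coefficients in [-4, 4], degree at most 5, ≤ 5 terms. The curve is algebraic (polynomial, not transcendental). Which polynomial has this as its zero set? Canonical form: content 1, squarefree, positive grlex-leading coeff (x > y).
First, degree: the shape is more complex than any degree-3 curve, so deg p = 4.
Then, checking where it meets the axes: every point of the y-axis in the box is on the curve; it crosses the x-axis at the gridline x = 0.
Finally, these observations pin down the coefficients.

x*y^3 + 3*x^3 + 3*x^2*y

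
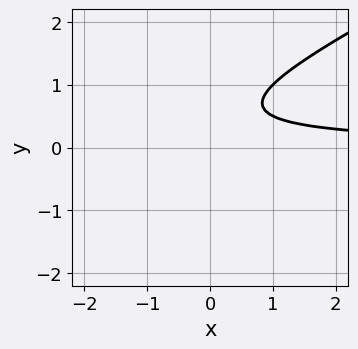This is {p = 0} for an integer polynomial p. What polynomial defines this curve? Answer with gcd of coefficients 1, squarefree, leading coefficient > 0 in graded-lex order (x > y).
(a) deg p = 2. A generic line meets the curve in up to 2 points.
(b) From the visible intercepts: it misses every integer gridline on the x-axis; the curve avoids every integer y-axis point in the box.
(c) These observations pin down the coefficients.

x*y - 2*y^2 + 2*y - 1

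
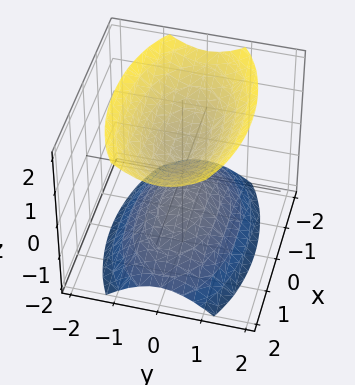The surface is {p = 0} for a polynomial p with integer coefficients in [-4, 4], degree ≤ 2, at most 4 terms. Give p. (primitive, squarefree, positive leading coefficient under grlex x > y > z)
First, I count 2 distinct pieces. Treating them together as one polynomial.
Next, degree: two sheets facing apart; a quadric, so deg p = 2.
Then, symmetries: mirror symmetry y ↦ −y ⇒ only even powers of y; mirror symmetry z ↦ −z ⇒ only even powers of z; the x ↦ −x reflection is a symmetry, so x appears only in even powers.
Next, checking where it meets the axes: it misses every integer gridline on the y-axis; no x-intercept at any integer in the box.
Finally, assembling these constraints gives the stated polynomial.

x^2 + 3*y^2 - 2*z^2 + 1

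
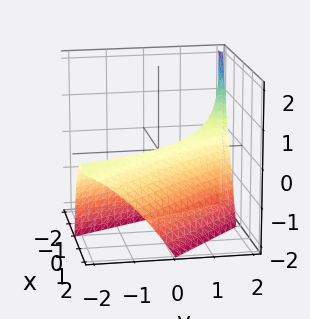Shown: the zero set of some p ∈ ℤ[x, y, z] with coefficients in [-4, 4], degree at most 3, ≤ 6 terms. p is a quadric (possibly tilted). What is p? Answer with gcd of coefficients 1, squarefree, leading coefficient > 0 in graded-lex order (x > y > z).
First, the degree is 2 — a generic line meets the surface in up to 2 points.
Next, from the axis intercepts and sections: it crosses the z-axis at the gridline z = 0; it meets the x-axis at x = 0 (among the integer gridlines).
Finally, putting this together gives p.

2*x^2 + 3*x*y + x*z + y^2 + 2*z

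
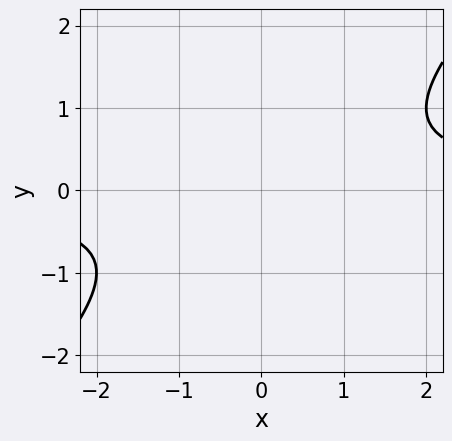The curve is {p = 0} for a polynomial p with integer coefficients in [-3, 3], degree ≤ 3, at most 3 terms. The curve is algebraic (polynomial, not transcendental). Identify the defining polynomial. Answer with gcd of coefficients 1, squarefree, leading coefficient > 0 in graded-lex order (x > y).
The degree is 2 — the shape is more complex than any degree-1 curve.
Checking where it meets the axes: it misses every integer gridline on the y-axis; the curve avoids every integer x-axis point in the box.
These observations pin down the coefficients.

x*y - y^2 - 1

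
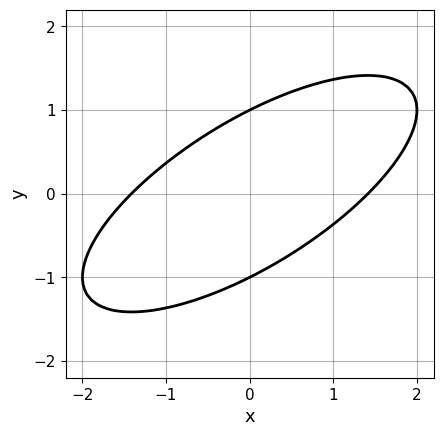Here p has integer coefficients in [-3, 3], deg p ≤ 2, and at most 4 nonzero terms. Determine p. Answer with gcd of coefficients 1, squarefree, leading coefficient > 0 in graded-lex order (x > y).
(a) The degree is 2 — no degree-1 curve has this shape.
(b) Checking where it meets the axes: among the integer gridlines, it crosses the y-axis at y ∈ {-1, 1}.
(c) Fitting integer coefficients to these (and the overall shape) gives p.

x^2 - 2*x*y + 2*y^2 - 2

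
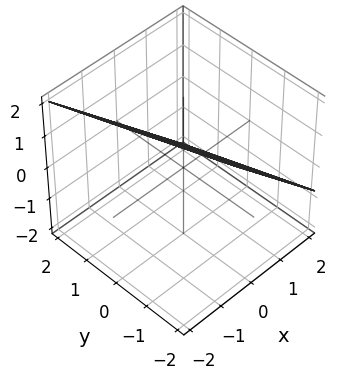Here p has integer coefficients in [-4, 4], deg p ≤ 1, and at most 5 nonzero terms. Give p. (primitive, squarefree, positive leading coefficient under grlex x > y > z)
3*x + y + 3*z - 2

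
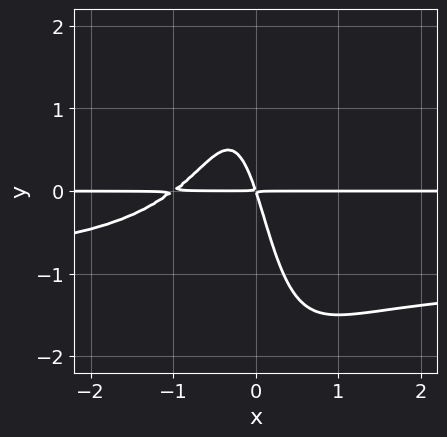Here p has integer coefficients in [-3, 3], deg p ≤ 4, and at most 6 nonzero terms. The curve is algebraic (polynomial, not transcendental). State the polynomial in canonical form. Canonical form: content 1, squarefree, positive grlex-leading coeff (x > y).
The degree is 4 — the shape is more complex than any degree-3 curve.
Checking where it meets the axes: the visible x-axis segment lies entirely on the curve.
Matching integer coefficients to the picture gives p.

3*x^2*y^2 + 3*x^2*y + 3*x*y + y^2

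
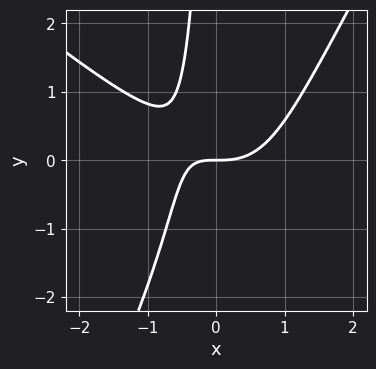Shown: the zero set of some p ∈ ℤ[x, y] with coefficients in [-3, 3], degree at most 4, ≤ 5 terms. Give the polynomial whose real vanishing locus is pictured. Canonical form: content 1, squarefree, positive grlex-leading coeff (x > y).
3*x^3 + 2*x^2*y - 2*x*y^2 - 3*x*y - 3*y

First, deg p = 3. The shape is more complex than any degree-2 curve.
Next, against the integer gridlines: it crosses the y-axis at the gridline y = 0; it meets the x-axis at x = 0 (among the integer gridlines).
Finally, solving for integer coefficients yields p as stated.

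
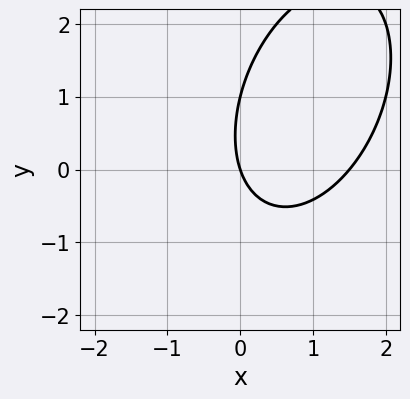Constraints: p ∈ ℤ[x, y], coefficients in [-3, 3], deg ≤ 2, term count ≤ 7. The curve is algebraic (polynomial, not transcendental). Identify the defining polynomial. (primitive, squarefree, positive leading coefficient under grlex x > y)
2*x^2 - x*y + y^2 - 3*x - y

(a) deg p = 2. No degree-1 curve has this shape.
(b) From the axis intercepts and sections: among the integer gridlines, it crosses the y-axis at y ∈ {0, 1}; it meets the x-axis at x = 0 (among the integer gridlines).
(c) Solving for integer coefficients yields p as stated.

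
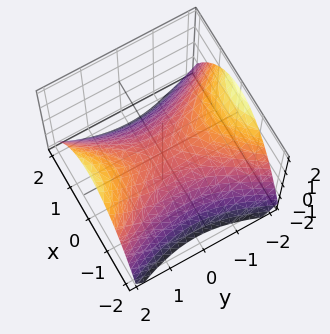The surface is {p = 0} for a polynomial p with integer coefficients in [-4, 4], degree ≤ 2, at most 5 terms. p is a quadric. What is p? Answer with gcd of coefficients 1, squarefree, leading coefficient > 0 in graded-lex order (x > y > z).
2*x^2 - y^2 + 3*z

(a) The degree is 2 — a saddle surface; a quadric.
(b) Symmetries: mirror symmetry x ↦ −x ⇒ only even powers of x; the y ↦ −y reflection is a symmetry, so y appears only in even powers.
(c) Observable constraints: it crosses the x-axis at the gridline x = 0; it crosses the y-axis at the gridline y = 0; it meets the z-axis at z = 0 (among the integer gridlines).
(d) Solving for integer coefficients yields p as stated.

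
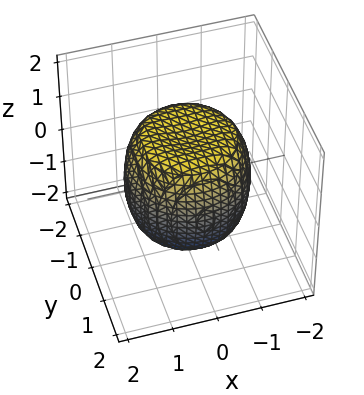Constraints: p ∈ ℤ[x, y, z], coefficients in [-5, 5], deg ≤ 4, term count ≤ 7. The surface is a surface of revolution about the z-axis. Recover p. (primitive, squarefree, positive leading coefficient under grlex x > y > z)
The degree is 4 — the shape is more complex than any degree-3 surface.
By symmetry, the surface is invariant under rotation about z: p = q(x² + y², z).
Checking where it meets the axes: a circular section at z = 1 has radius between 1 and 2.
Fitting integer coefficients to these (and the overall shape) gives p.

2*x^4 + 4*x^2*y^2 + 2*y^4 - 2*x^2 - 2*y^2 + 2*z^2 - 3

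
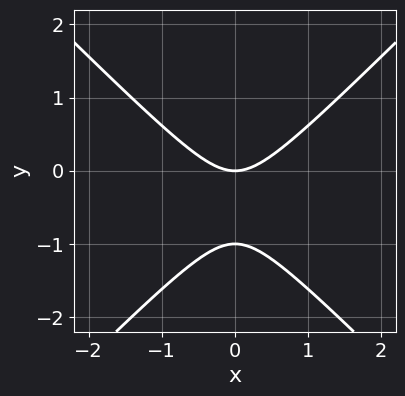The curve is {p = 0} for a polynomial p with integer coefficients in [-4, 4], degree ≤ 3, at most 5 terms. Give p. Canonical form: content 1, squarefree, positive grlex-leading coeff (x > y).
x^2 - y^2 - y

1. Degree: a generic line meets the curve in up to 2 points, so deg p = 2.
2. Symmetries: it's symmetric under x → −x, forcing even powers of x.
3. Against the integer gridlines: among the integer gridlines, it crosses the y-axis at y ∈ {-1, 0}; one x-axis crossing is at x = 0.
4. Putting this together gives p.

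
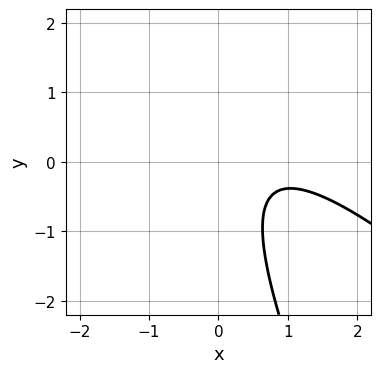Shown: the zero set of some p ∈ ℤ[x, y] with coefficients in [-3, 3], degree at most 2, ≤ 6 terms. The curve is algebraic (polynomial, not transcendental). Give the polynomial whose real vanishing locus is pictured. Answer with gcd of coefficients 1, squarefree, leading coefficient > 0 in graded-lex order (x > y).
2*x^2 + 3*x*y + y^2 - 3*x + 2

(a) deg p = 2. The shape is more complex than any degree-1 curve.
(b) Observable constraints: the curve avoids every integer x-axis point in the box; no y-intercept at any integer in the box.
(c) Putting this together gives p.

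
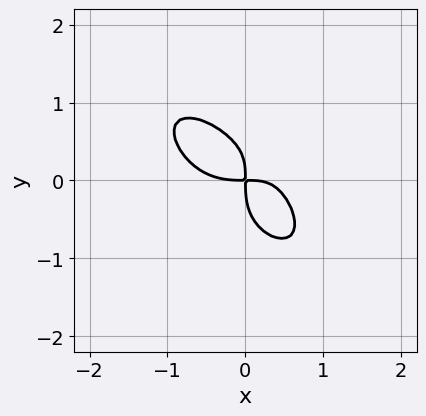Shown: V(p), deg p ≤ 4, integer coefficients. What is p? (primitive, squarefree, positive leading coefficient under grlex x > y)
deg p = 4.
Putting this together gives p.

3*x^4 + 3*y^4 - 3*x^2*y - 2*x*y^2 + 3*x*y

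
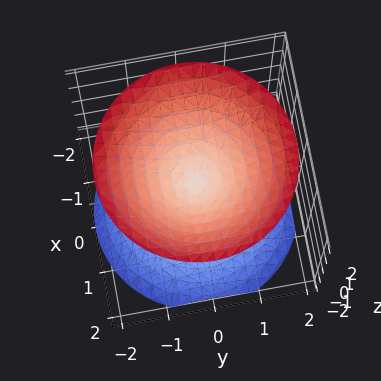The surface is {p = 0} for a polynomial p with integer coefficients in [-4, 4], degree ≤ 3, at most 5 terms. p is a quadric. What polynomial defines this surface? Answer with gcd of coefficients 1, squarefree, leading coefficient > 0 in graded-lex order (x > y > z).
First, the picture has 2 separate pieces.
Next, deg p = 2.
Then, symmetries: the z ↦ −z reflection is a symmetry, so z appears only in even powers; every cross-section ⟂ z is a circle, so x, y appear only via x² + y².
Next, from the axis intercepts and sections: one y-axis crossing is at y = 0; a circular section at z = -1 has radius exactly 1; it meets the z-axis at z = 0 (among the integer gridlines).
Finally, solving for integer coefficients yields p as stated.

x^2 + y^2 - z^2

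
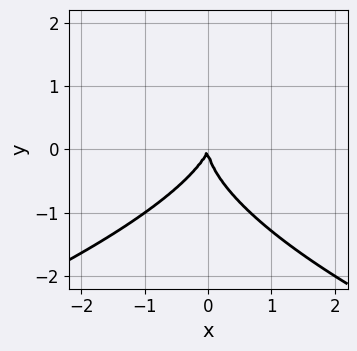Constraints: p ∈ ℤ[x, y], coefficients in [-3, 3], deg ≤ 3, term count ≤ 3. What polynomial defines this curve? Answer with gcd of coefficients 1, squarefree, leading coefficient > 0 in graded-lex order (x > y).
First, the degree is 3 — a generic line meets the curve in up to 3 points.
Next, from the visible intercepts: it crosses the x-axis at the gridline x = 0; it meets the y-axis at y = 0 (among the integer gridlines).
Finally, the integer polynomial consistent with all of this is the stated p.

2*y^3 + 3*x^2 - x*y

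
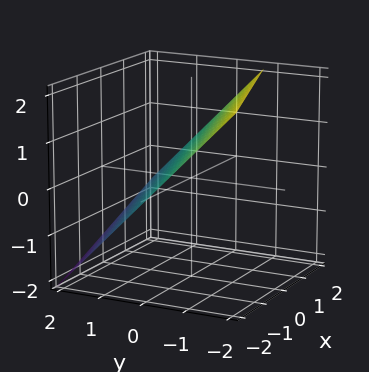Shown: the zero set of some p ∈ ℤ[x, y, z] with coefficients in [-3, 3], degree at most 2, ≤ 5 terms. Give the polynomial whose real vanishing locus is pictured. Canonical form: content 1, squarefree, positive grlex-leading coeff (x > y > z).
x - 3*y - 3*z + 2

Degree: every cross-section is a straight line — this is a plane, so deg p = 1.
Against the integer gridlines: one x-axis crossing is at x = -2.
Solving for integer coefficients yields p as stated.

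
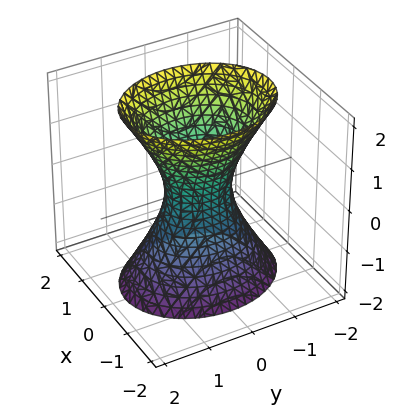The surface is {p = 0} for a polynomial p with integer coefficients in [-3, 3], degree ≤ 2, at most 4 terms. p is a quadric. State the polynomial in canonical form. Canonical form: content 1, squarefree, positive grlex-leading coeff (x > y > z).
1. deg p = 2. One connected sheet with a waist; a quadric.
2. Symmetries: the z ↦ −z reflection is a symmetry, so z appears only in even powers; mirror symmetry x ↦ −x ⇒ only even powers of x; it's symmetric under y → −y, forcing even powers of y.
3. Checking where it meets the axes: it misses every integer gridline on the z-axis.
4. Putting this together gives p.

3*x^2 + 2*y^2 - z^2 - 1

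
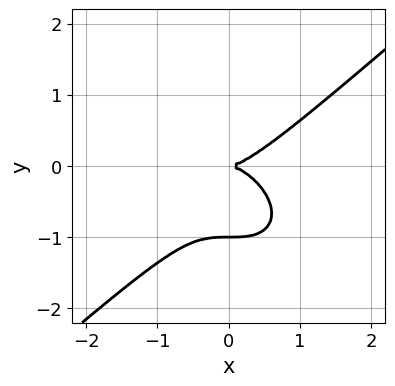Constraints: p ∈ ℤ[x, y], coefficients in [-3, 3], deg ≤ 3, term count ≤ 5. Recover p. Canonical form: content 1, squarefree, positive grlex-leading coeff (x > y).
2*x^3 - 3*y^3 - 3*y^2

(a) Degree: the shape is more complex than any degree-2 curve, so deg p = 3.
(b) From the visible intercepts: among the integer gridlines, it crosses the y-axis at y ∈ {-1, 0}; it meets the x-axis at x = 0 (among the integer gridlines).
(c) Solving for integer coefficients yields p as stated.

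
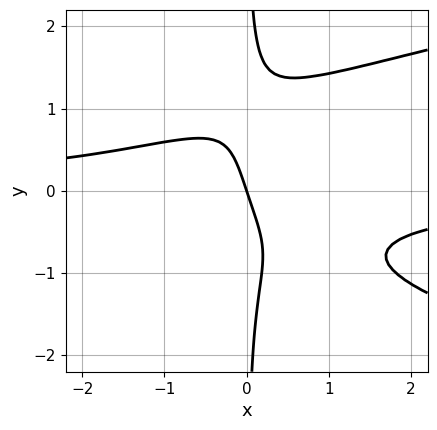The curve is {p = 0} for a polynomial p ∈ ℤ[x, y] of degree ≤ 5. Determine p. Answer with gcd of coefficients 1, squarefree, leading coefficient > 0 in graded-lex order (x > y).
3*x*y^3 - 3*x^2*y - 3*x - y

(a) The degree is 4 — a generic line meets the curve in up to 4 points.
(b) Observable constraints: it meets the y-axis at y = 0 (among the integer gridlines); one x-axis crossing is at x = 0.
(c) Together with the visible shape, these determine p as stated.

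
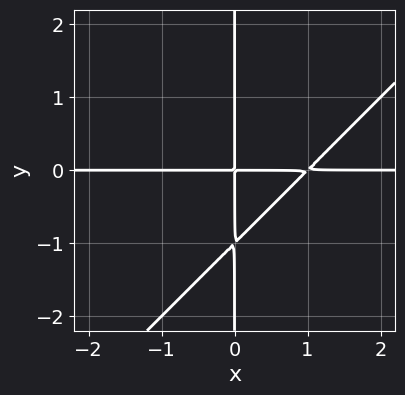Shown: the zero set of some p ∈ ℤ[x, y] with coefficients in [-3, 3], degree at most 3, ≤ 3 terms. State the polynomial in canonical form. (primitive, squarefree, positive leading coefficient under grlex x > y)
x^2*y - x*y^2 - x*y

(a) Degree: the shape is more complex than any degree-2 curve, so deg p = 3.
(b) Reading off the gridlines: the visible x-axis segment lies entirely on the curve; the visible y-axis segment lies entirely on the curve.
(c) Together with the visible shape, these determine p as stated.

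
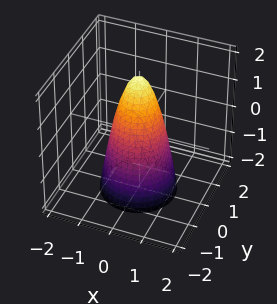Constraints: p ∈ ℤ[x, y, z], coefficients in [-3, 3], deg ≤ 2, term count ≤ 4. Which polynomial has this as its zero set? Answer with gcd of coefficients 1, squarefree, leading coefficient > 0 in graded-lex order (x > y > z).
1. Degree: no degree-1 surface has this shape, so deg p = 2.
2. Symmetry: the z-axis is an axis of rotation, so x and y enter only as x² + y².
3. Reading off the gridlines: one z-axis crossing is at z = 2; a circular section at z = -1 has radius exactly 1.
4. Assembling these constraints gives the stated polynomial.

3*x^2 + 3*y^2 + z - 2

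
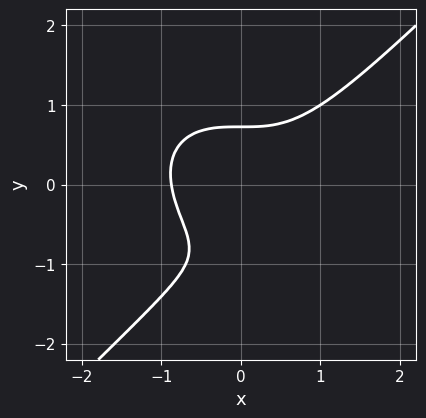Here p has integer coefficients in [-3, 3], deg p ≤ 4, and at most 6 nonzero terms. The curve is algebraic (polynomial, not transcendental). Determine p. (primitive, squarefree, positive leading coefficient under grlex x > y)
3*x^3 - 3*y^3 - 3*y^2 + y + 2

First, degree: the shape is more complex than any degree-2 curve, so deg p = 3.
Finally, putting this together gives p.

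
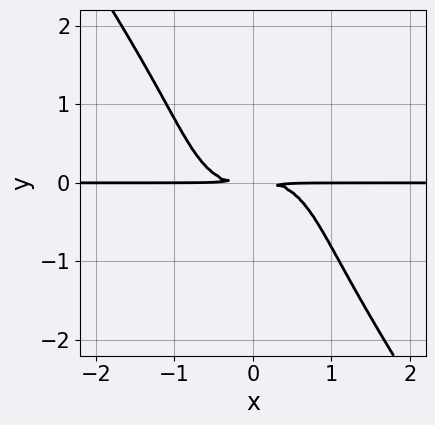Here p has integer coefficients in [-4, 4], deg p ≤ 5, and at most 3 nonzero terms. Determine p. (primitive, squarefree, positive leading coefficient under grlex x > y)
deg p = 4.
From the axis intercepts and sections: every point of the x-axis in the box is on the curve.
Assembling these constraints gives the stated polynomial.

3*x^3*y + y^4 + 3*y^2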